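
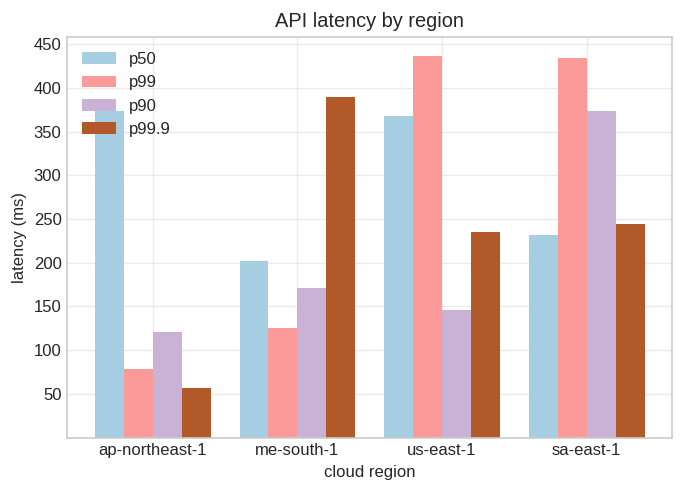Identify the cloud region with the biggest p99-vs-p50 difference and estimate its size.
ap-northeast-1, ≈ 250 ms

ap-northeast-1: p99 ≈ 100, p50 ≈ 350 → gap ≈ 250. Next-largest (sa-east-1) is only ≈ 200.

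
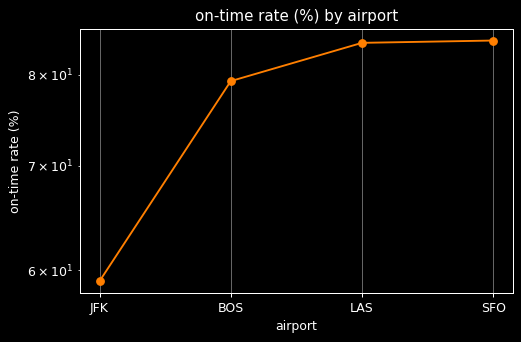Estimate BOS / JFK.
BOS ≈ 80, JFK ≈ 60; 80/60 ≈ 1.33.

≈ 1.33×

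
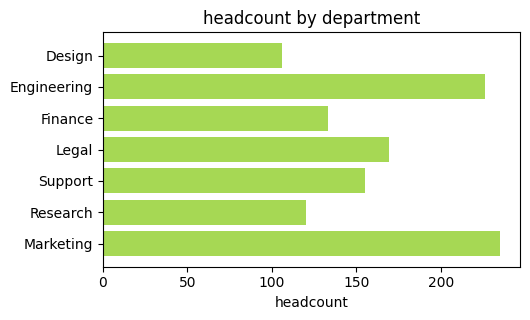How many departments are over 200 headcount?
2

Above 200: Engineering, Marketing.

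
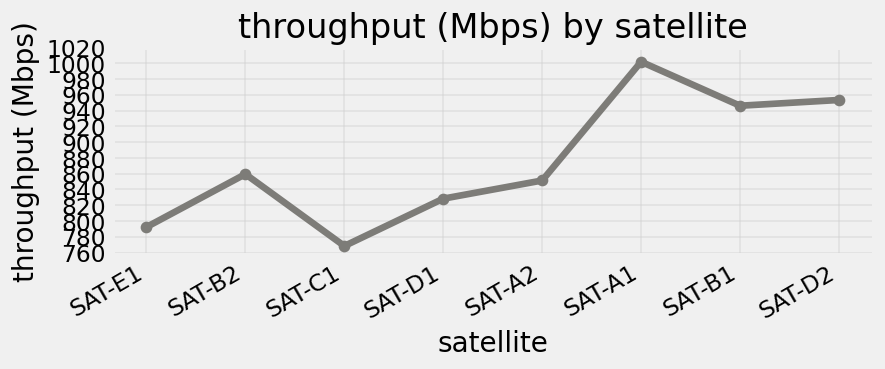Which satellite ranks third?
SAT-B1

Top 4: SAT-A1 ≈ 1000, SAT-D2 ≈ 960, SAT-B1 ≈ 940, SAT-B2 ≈ 860.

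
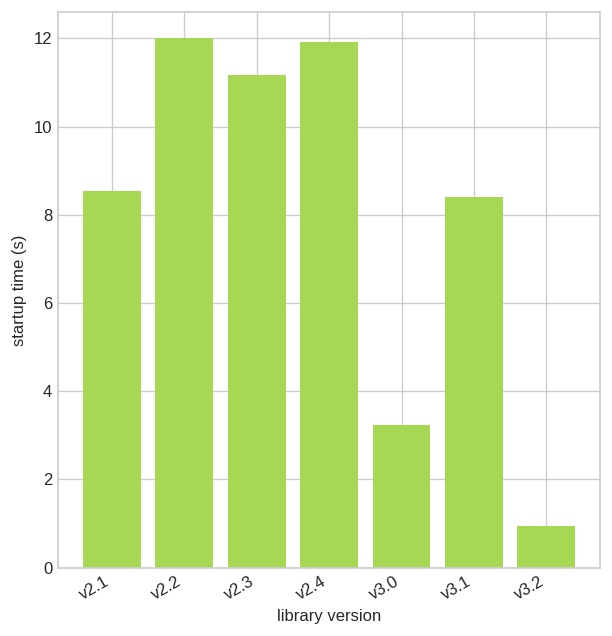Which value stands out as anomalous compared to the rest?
v3.2

v3.2 ≈ 1; the rest sit between ≈ 3 and ≈ 12.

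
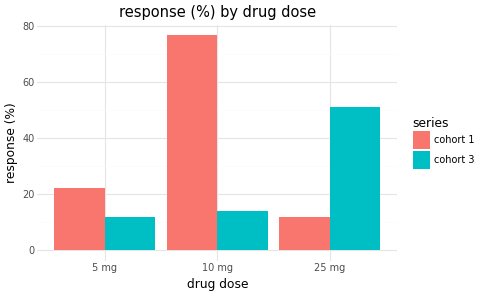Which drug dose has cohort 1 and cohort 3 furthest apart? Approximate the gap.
10 mg, ≈ 70 %

10 mg: cohort 1 ≈ 80, cohort 3 ≈ 10 → gap ≈ 70. Next-largest (25 mg) is only ≈ 40.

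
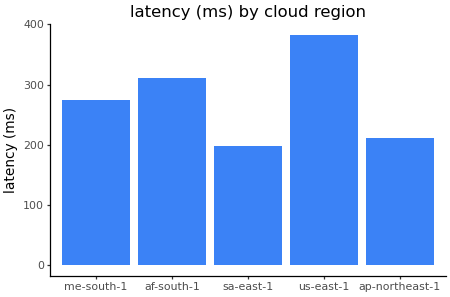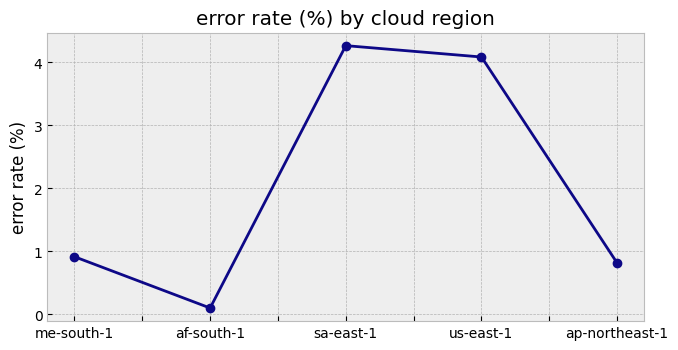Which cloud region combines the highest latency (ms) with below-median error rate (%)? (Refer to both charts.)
af-south-1

Chart 2 median error rate (%) ≈ 1; below-median cloud regions: af-south-1, ap-northeast-1. Among those, af-south-1 has the highest latency (ms) (≈ 300).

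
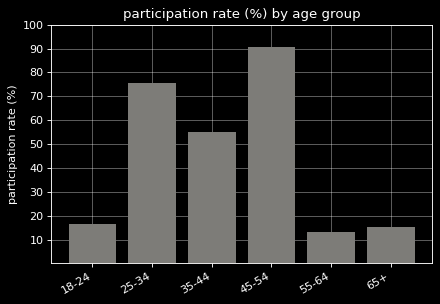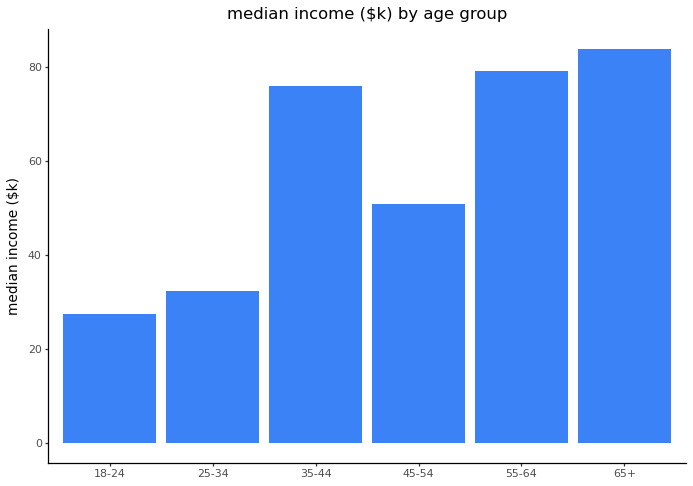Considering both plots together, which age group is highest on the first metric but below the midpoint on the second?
Chart 2 median median income ($k) ≈ 60; below-median age groups: 18-24, 25-34, 45-54. Among those, 45-54 has the highest participation rate (%) (≈ 90).

45-54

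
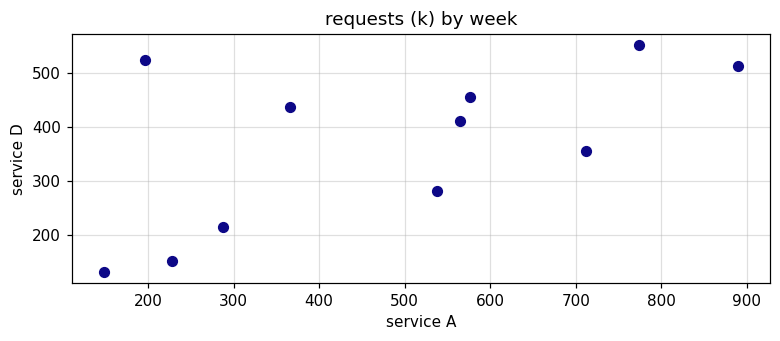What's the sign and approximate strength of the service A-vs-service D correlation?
positive, moderate

Points are positively correlated; moderate (|r| ≈ 0.6).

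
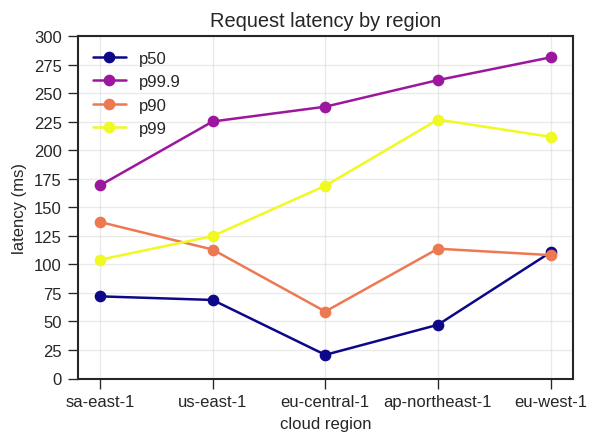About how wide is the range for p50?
Max eu-west-1 ≈ 100, min eu-central-1 ≈ 25; range ≈ 75.

≈ 75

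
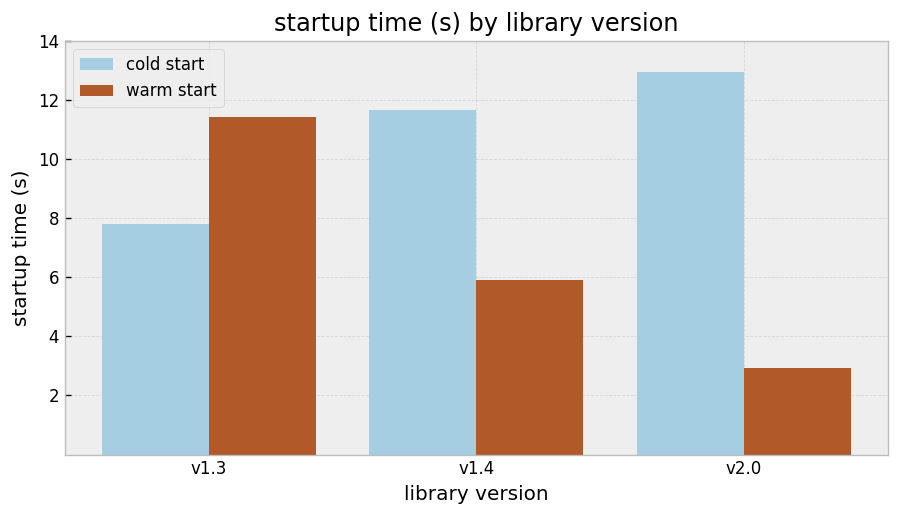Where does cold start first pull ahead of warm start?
v1.4

v1.3: cold start ≈ 8 vs warm start ≈ 12 (not yet); v1.4: cold start ≈ 12 vs warm start ≈ 6 (first crossover).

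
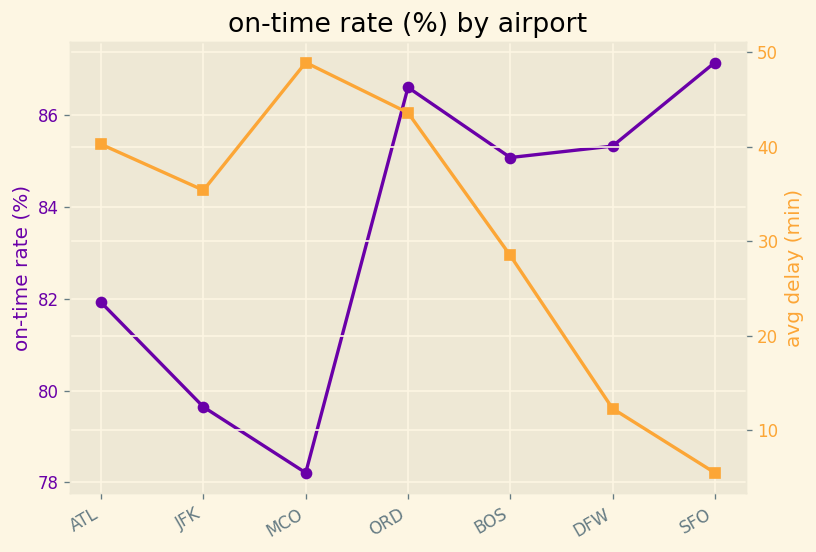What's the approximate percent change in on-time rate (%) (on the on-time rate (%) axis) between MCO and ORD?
≈ +11.5%

MCO ≈ 78, ORD ≈ 87; (87 − 78) / 78 ≈ +11.5%.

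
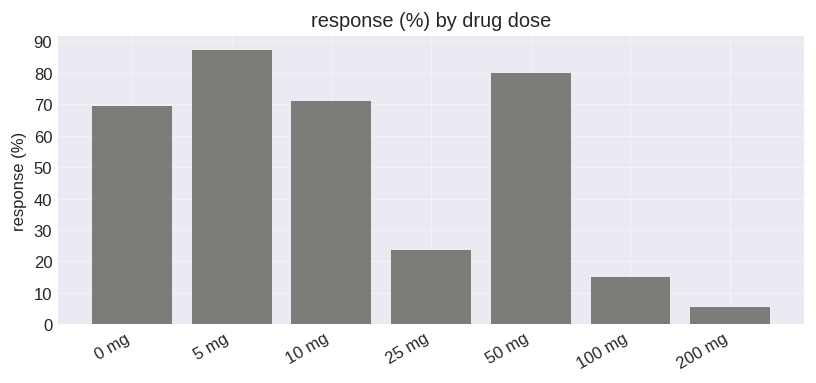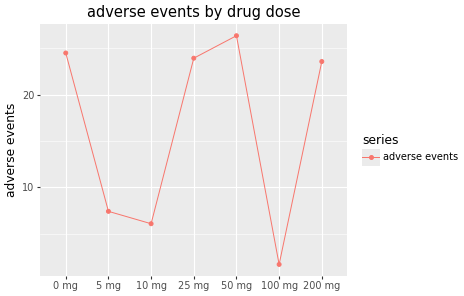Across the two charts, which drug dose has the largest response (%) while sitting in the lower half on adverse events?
Chart 2 median adverse events ≈ 25; below-median drug doses: 5 mg, 10 mg, 100 mg. Among those, 5 mg has the highest response (%) (≈ 90).

5 mg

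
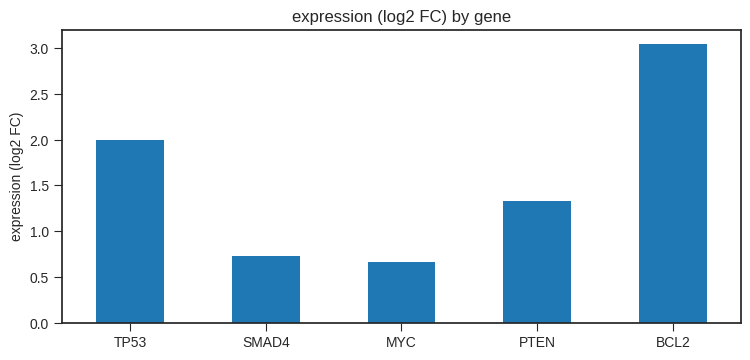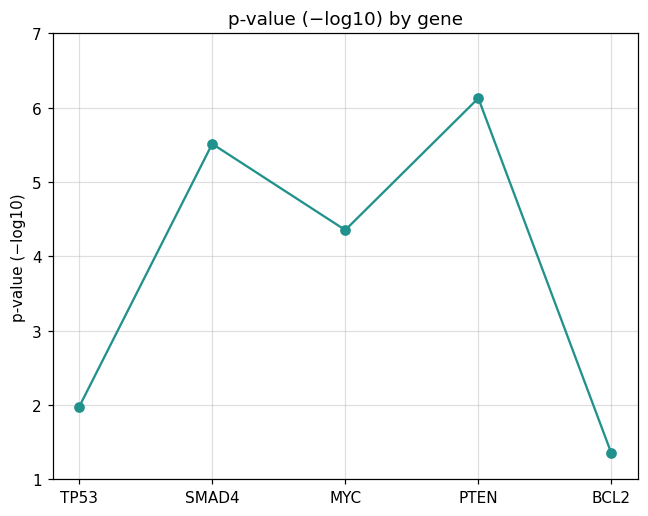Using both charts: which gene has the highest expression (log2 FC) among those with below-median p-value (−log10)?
Chart 2 median p-value (−log10) ≈ 4; below-median genes: TP53, BCL2. Among those, BCL2 has the highest expression (log2 FC) (≈ 3).

BCL2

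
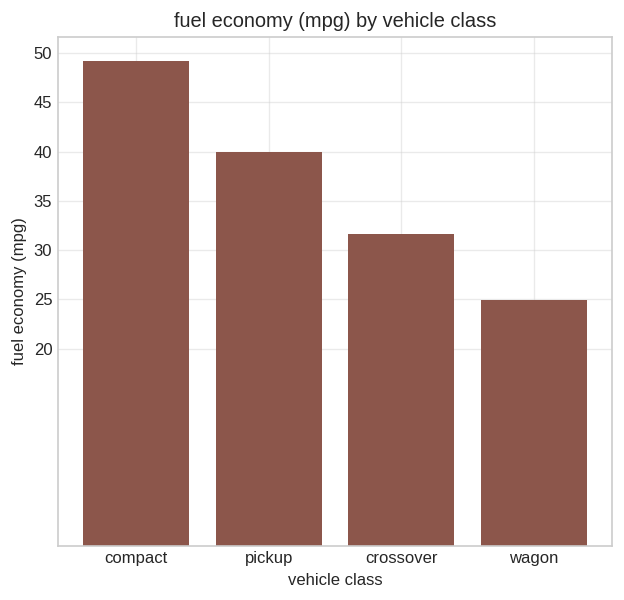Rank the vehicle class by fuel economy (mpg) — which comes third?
Top 4: compact ≈ 50, pickup ≈ 40, crossover ≈ 30, wagon ≈ 25.

crossover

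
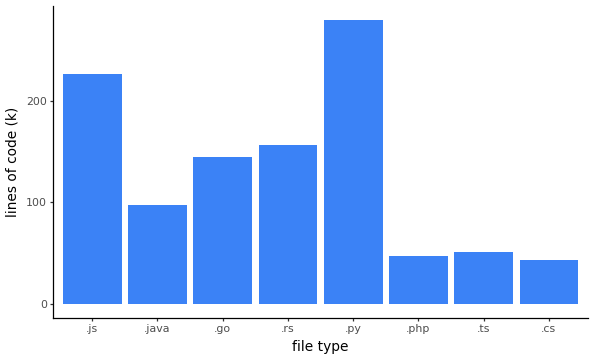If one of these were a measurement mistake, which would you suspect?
.py ≈ 275; the rest sit between ≈ 50 and ≈ 225.

.py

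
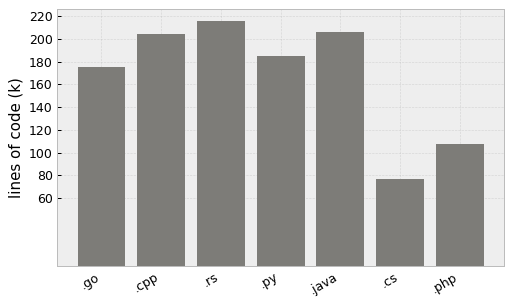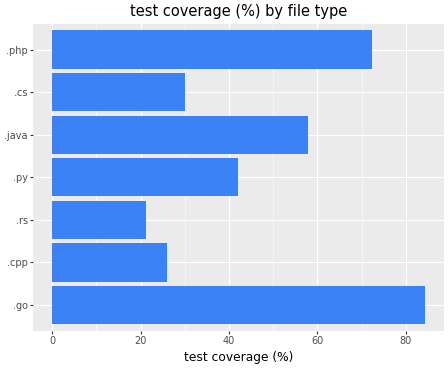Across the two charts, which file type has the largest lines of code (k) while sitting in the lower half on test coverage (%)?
.rs

Chart 2 median test coverage (%) ≈ 40; below-median file types: .cpp, .rs, .cs. Among those, .rs has the highest lines of code (k) (≈ 220).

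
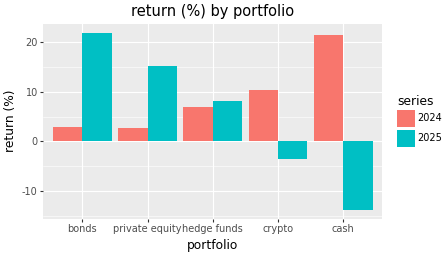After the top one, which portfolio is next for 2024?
crypto

Top 3 for 2024: cash ≈ 20, crypto ≈ 10, hedge funds ≈ 5.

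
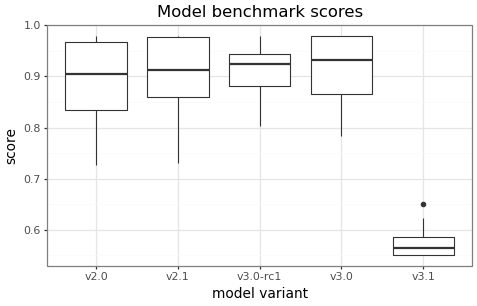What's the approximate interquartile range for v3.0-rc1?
≈ 0.05

Q3 ≈ 0.95, Q1 ≈ 0.90; IQR ≈ 0.05.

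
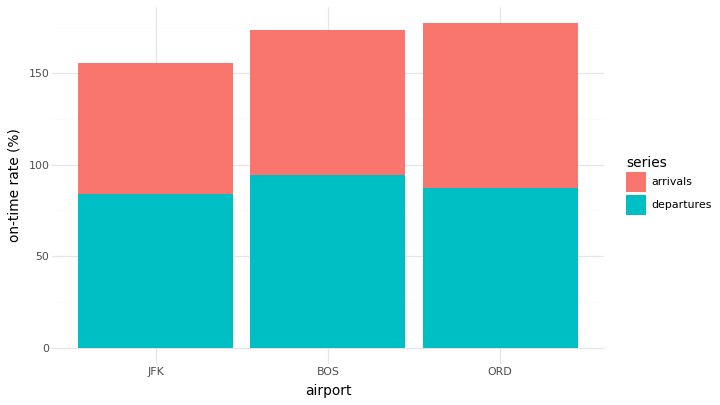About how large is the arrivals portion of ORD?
≈ 100

arrivals top ≈ 180, bottom ≈ 80; segment ≈ 100.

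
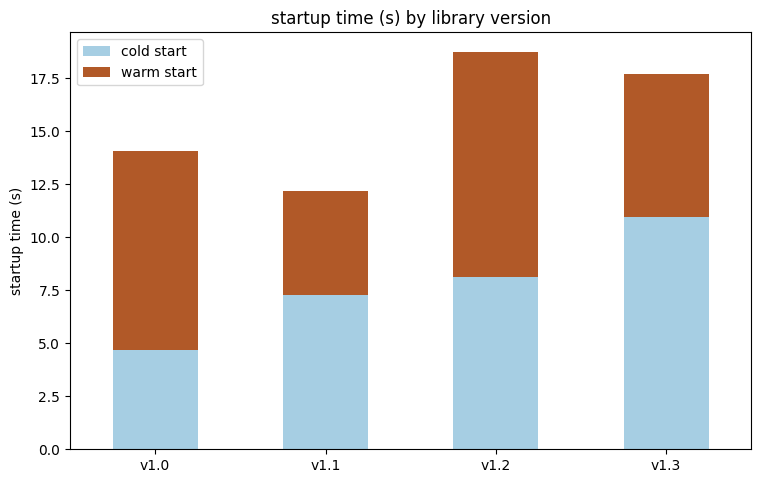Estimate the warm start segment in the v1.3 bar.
warm start top ≈ 18, bottom ≈ 10; segment ≈ 8.

≈ 8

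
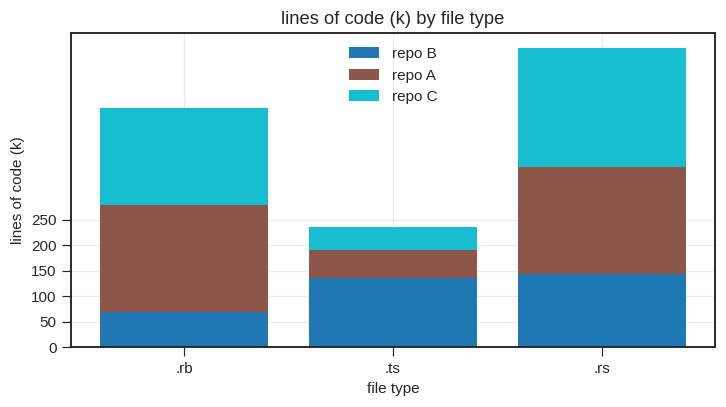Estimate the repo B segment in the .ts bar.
≈ 150

repo B top ≈ 150, bottom ≈ 0; segment ≈ 150.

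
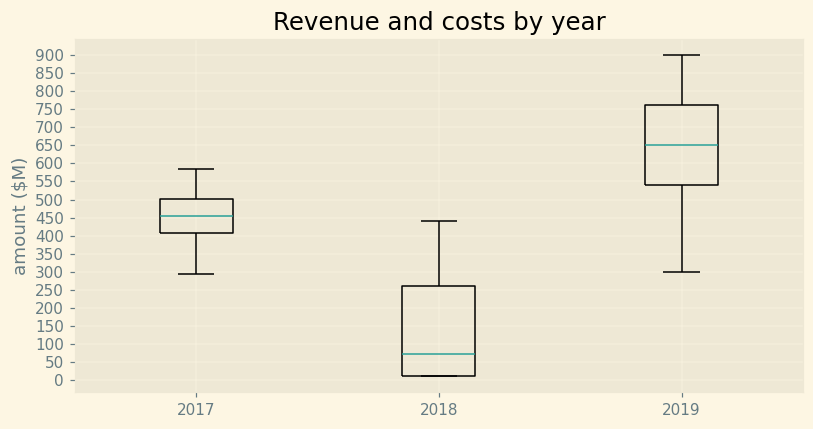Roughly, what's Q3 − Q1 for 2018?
Q3 ≈ 250, Q1 ≈ 0; IQR ≈ 250.

≈ 250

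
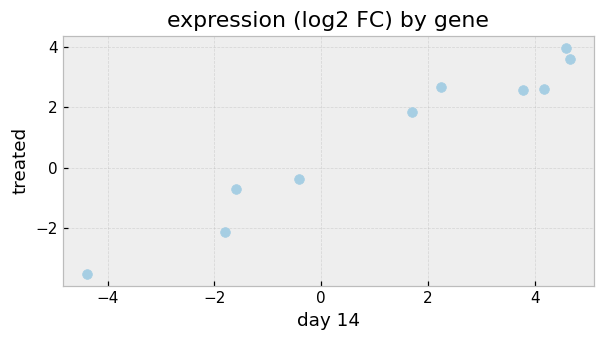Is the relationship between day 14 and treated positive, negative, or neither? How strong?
Points are positively correlated; strong (|r| ≈ 1.0).

positive, strong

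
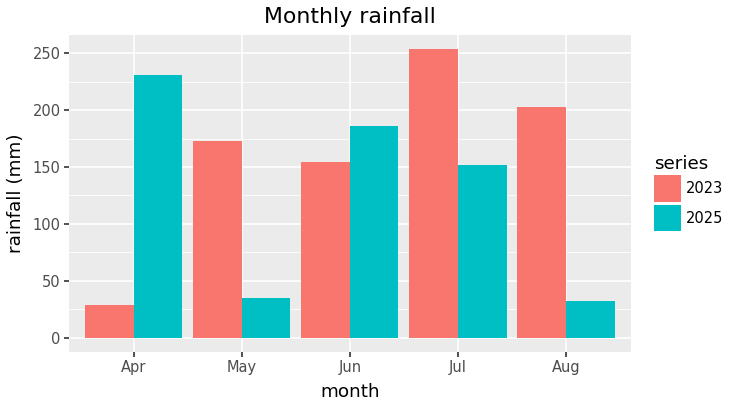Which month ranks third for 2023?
May

Top 4 for 2023: Jul ≈ 250, Aug ≈ 200, May ≈ 175, Jun ≈ 150.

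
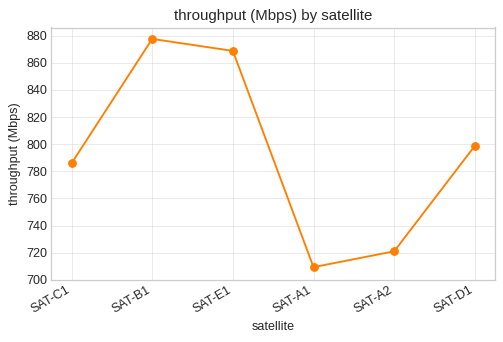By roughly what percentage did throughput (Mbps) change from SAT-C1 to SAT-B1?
SAT-C1 ≈ 780, SAT-B1 ≈ 880; (880 − 780) / 780 ≈ +12.8%.

≈ +12.8%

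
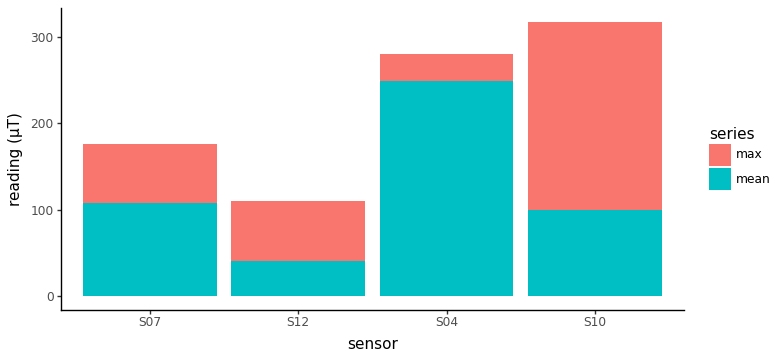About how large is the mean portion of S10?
mean top ≈ 100, bottom ≈ 0; segment ≈ 100.

≈ 100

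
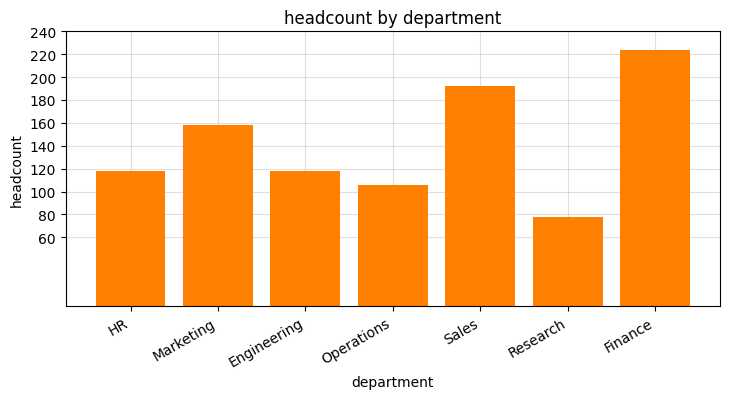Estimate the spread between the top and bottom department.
≈ 140

Max Finance ≈ 220, min Research ≈ 80; range ≈ 140.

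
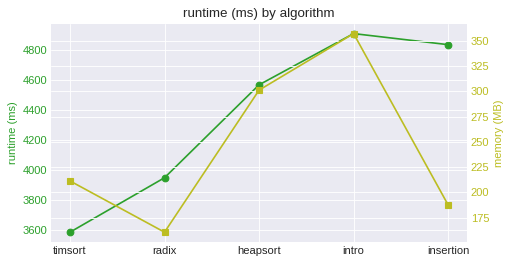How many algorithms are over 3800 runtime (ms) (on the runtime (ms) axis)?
4

Above 3800: radix, heapsort, intro, insertion.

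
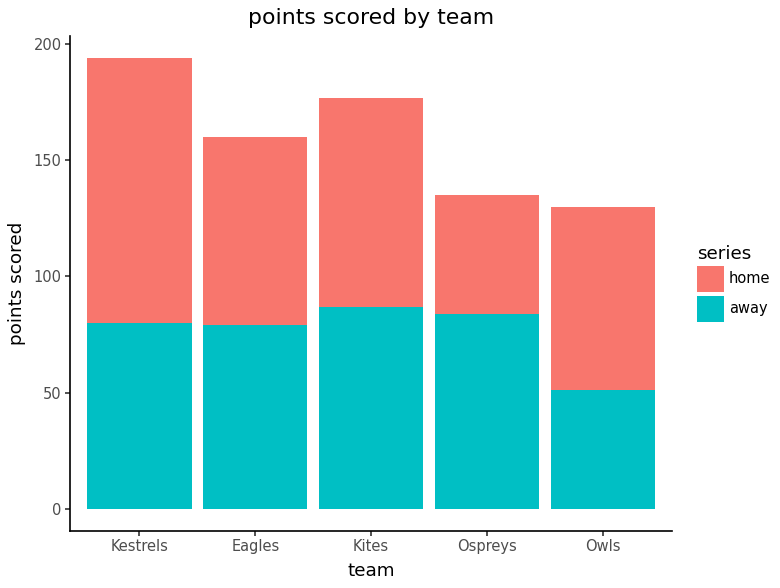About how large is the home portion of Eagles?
≈ 80

home top ≈ 160, bottom ≈ 80; segment ≈ 80.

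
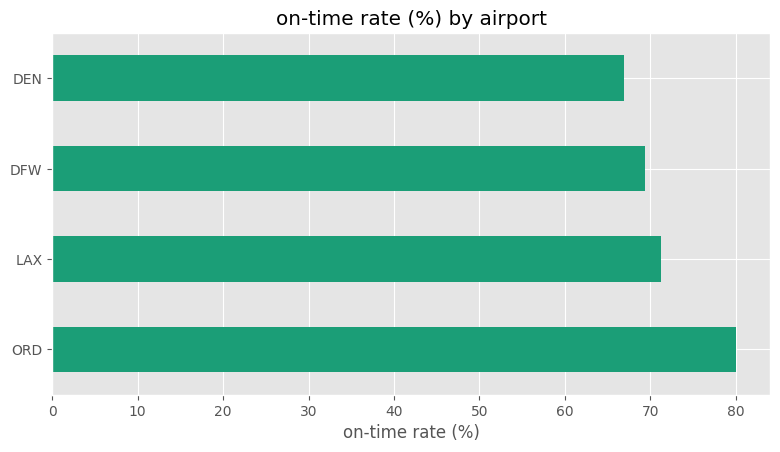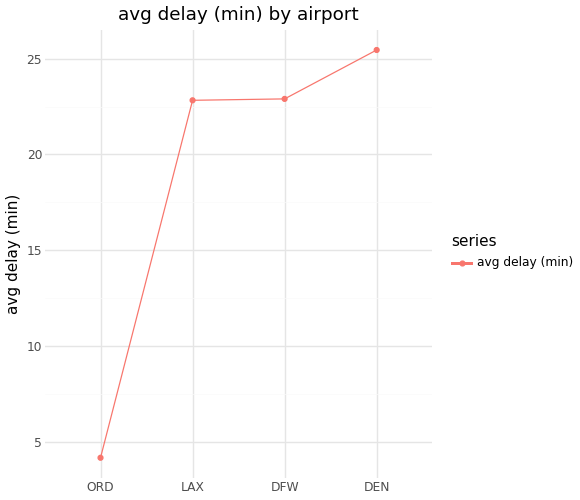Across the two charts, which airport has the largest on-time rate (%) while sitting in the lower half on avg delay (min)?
ORD

Chart 2 median avg delay (min) ≈ 25; below-median airports: ORD, LAX. Among those, ORD has the highest on-time rate (%) (≈ 80).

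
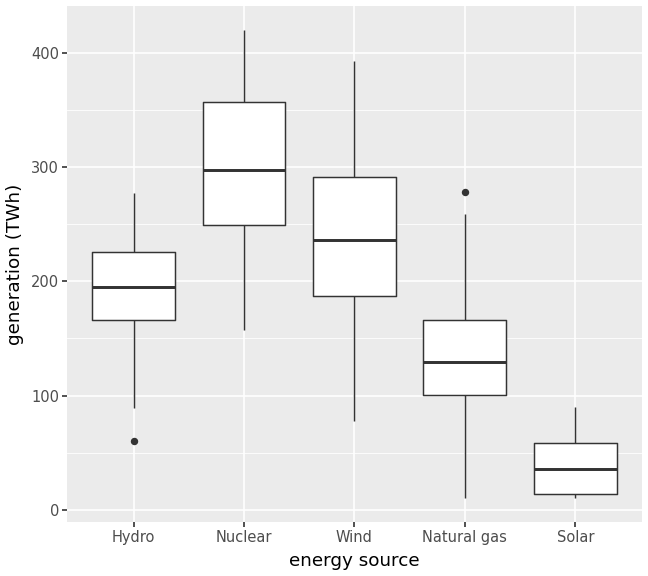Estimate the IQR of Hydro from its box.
Q3 ≈ 225, Q1 ≈ 175; IQR ≈ 50.

≈ 50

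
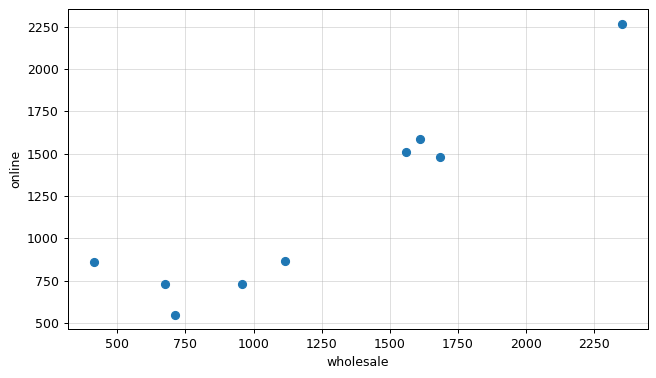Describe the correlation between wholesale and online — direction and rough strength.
Points are positively correlated; strong (|r| ≈ 0.9).

positive, strong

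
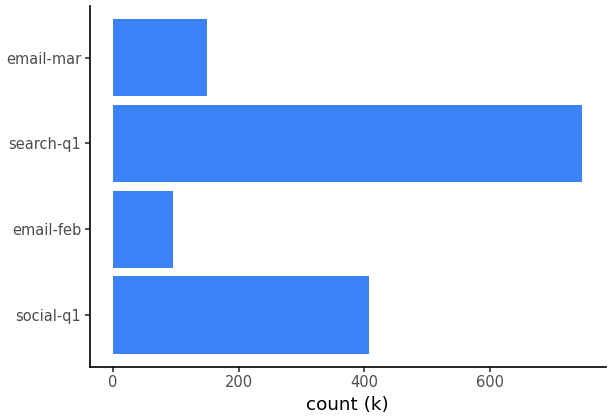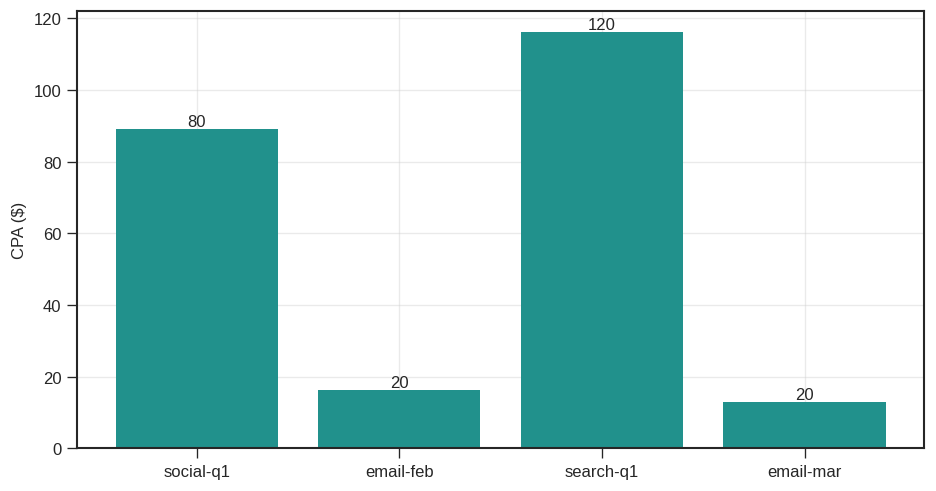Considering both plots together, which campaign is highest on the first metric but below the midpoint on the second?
Chart 2 median CPA ($) ≈ 60; below-median campaigns: email-feb, email-mar. Among those, email-mar has the highest count (k) (≈ 200).

email-mar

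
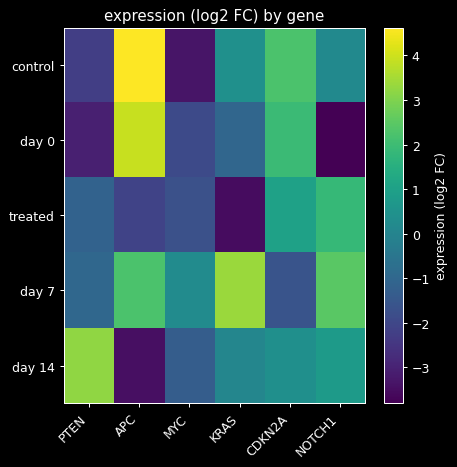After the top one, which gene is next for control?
CDKN2A

Top 3 for control: APC ≈ 5, CDKN2A ≈ 2, KRAS ≈ 0.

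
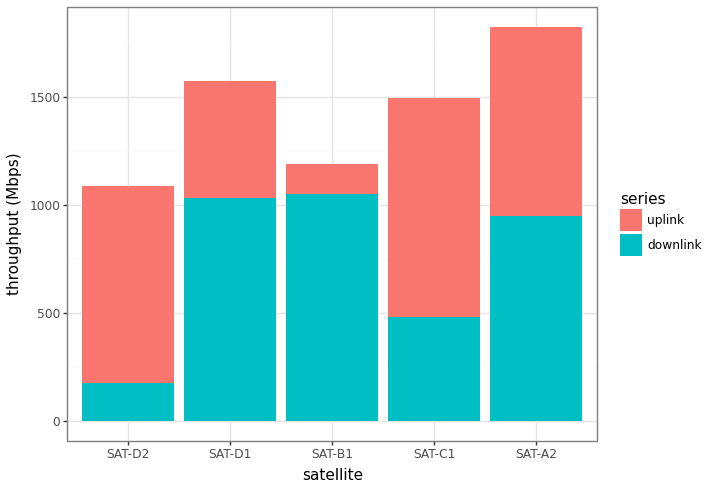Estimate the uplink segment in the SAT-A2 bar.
uplink top ≈ 1800, bottom ≈ 1000; segment ≈ 800.

≈ 800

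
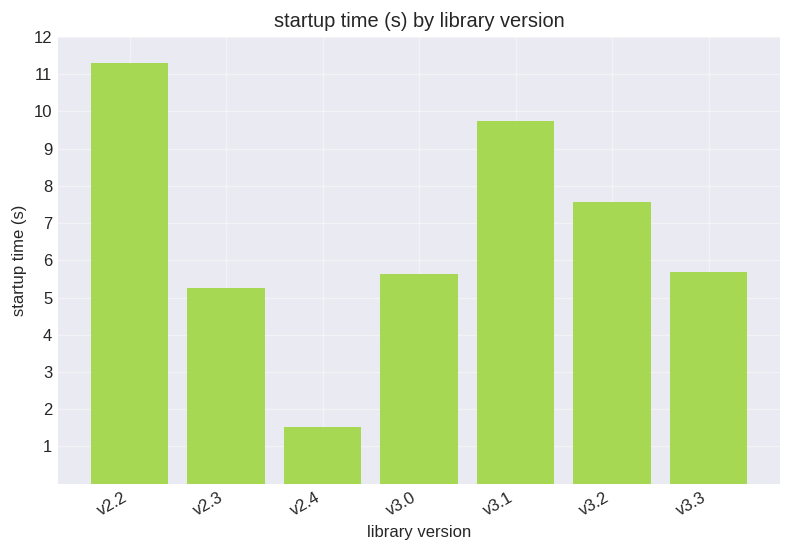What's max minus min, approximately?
≈ 9

Max v2.2 ≈ 11, min v2.4 ≈ 2; range ≈ 9.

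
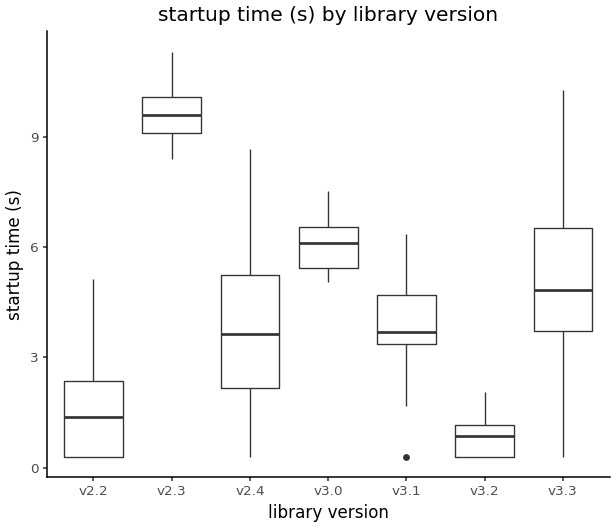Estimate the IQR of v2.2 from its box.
Q3 ≈ 2, Q1 ≈ 0; IQR ≈ 2.

≈ 2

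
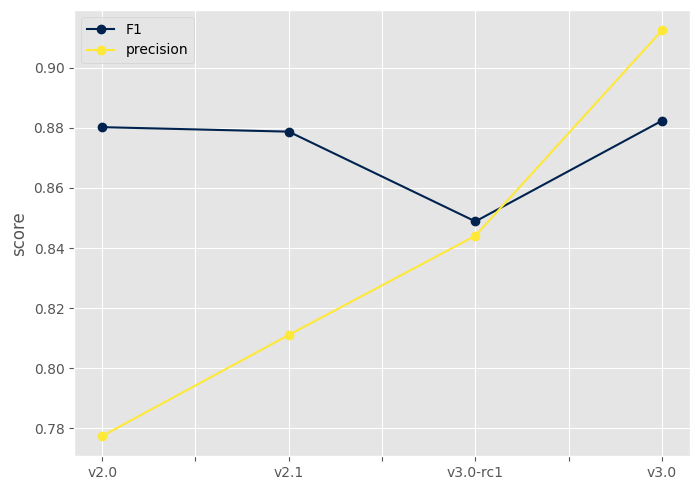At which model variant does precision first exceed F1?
v3.0

v3.0-rc1: precision ≈ 0.84 vs F1 ≈ 0.84 (not yet); v3.0: precision ≈ 0.92 vs F1 ≈ 0.88 (first crossover).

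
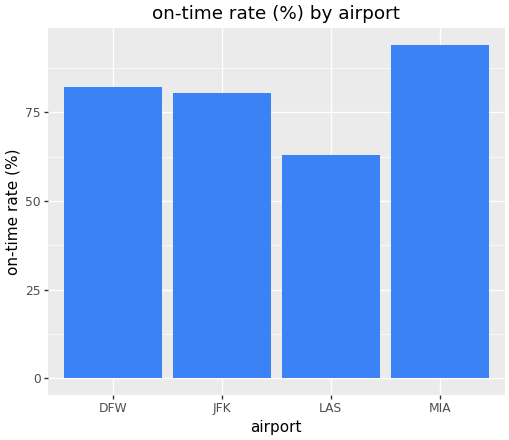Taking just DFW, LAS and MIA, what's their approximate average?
≈ 77

(80 + 60 + 90) / 3 ≈ 77.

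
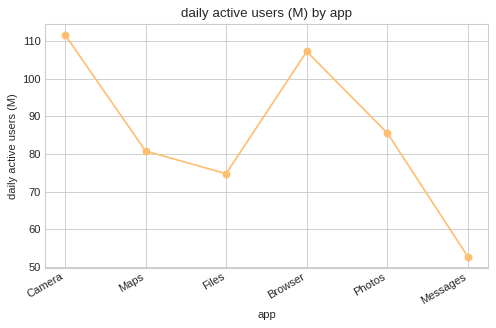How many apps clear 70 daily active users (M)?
Above 70: Camera, Maps, Files, Browser, Photos.

5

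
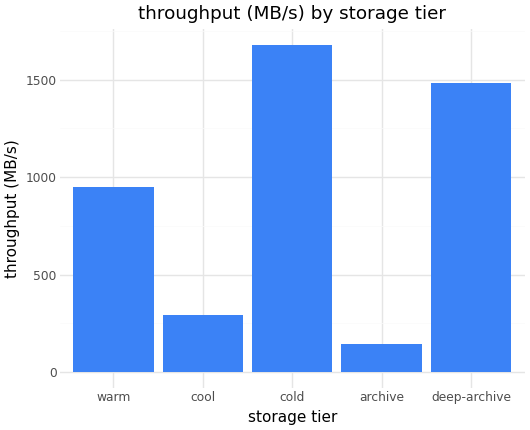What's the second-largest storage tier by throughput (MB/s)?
deep-archive

Top 3: cold ≈ 1600, deep-archive ≈ 1400, warm ≈ 1000.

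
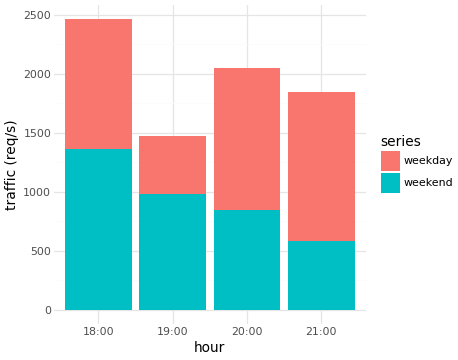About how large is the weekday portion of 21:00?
≈ 1500

weekday top ≈ 2000, bottom ≈ 500; segment ≈ 1500.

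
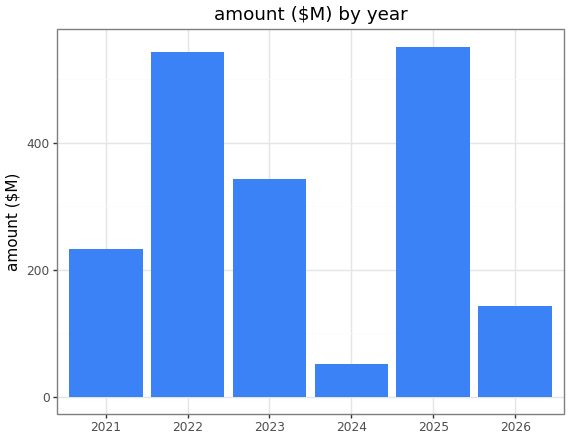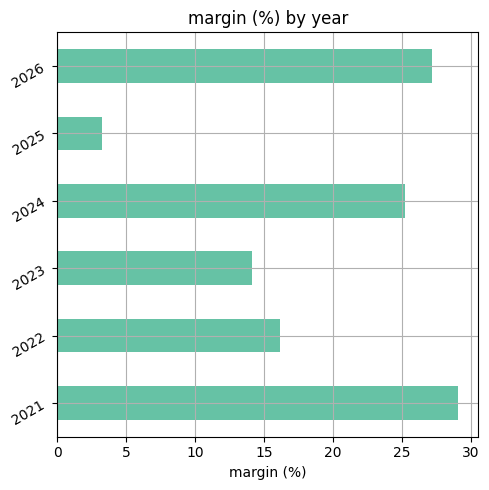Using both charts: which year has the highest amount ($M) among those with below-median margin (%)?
2025

Chart 2 median margin (%) ≈ 20; below-median years: 2022, 2023, 2025. Among those, 2025 has the highest amount ($M) (≈ 600).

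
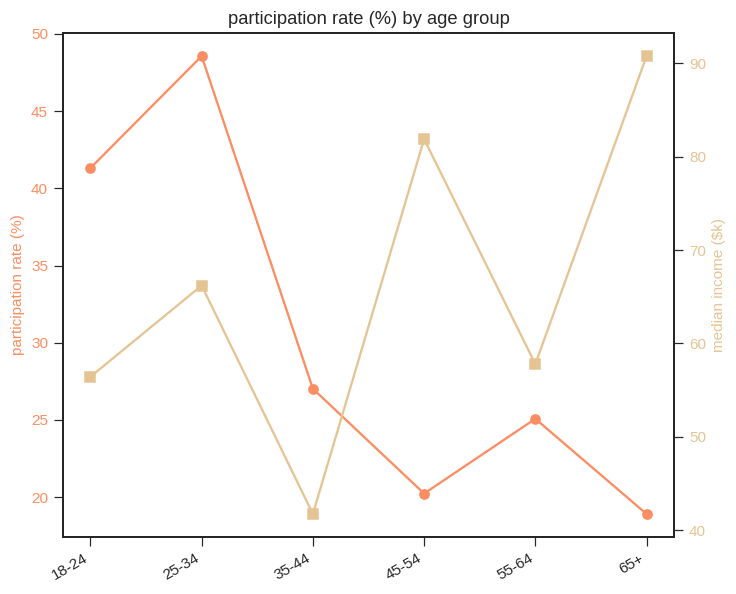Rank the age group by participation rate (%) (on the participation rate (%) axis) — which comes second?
Top 3 (on the participation rate (%) axis): 25-34 ≈ 50, 18-24 ≈ 40, 35-44 ≈ 25.

18-24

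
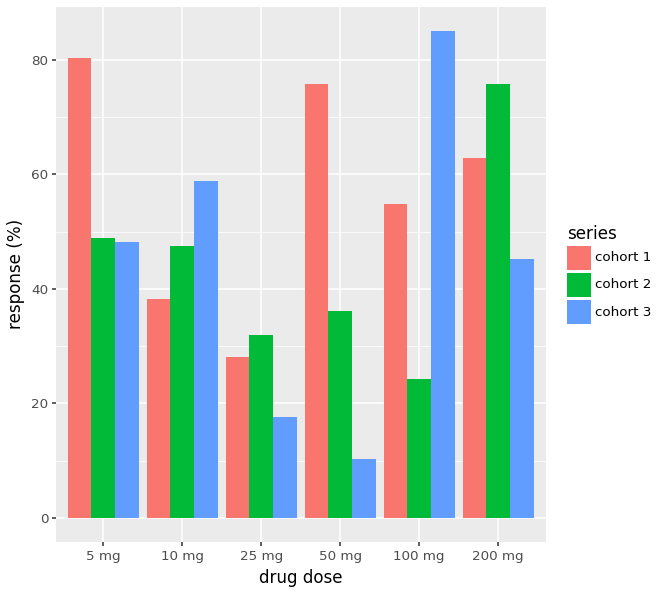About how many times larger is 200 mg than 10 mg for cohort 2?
≈ 1.6×

200 mg ≈ 80, 10 mg ≈ 50; 80/50 ≈ 1.6.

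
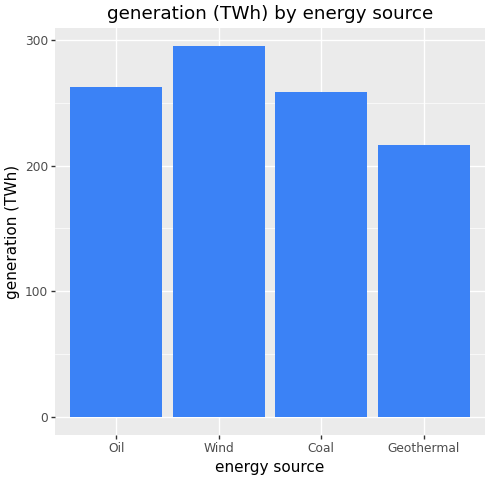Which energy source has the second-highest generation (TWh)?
Oil

Top 3: Wind ≈ 300, Oil ≈ 275, Coal ≈ 250.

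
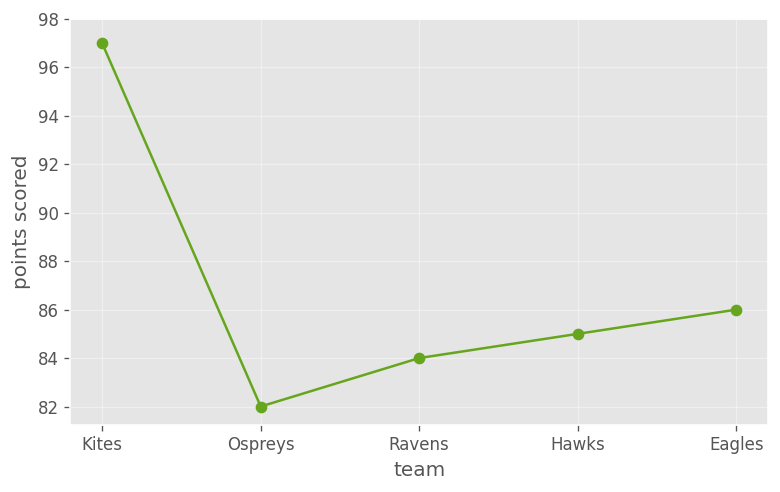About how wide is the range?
Max Kites ≈ 96, min Ospreys ≈ 82; range ≈ 14.

≈ 14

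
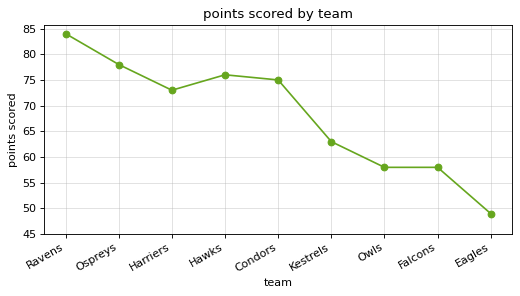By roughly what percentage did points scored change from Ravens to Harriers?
≈ -11.8%

Ravens ≈ 85, Harriers ≈ 75; (75 − 85) / 85 ≈ -11.8%.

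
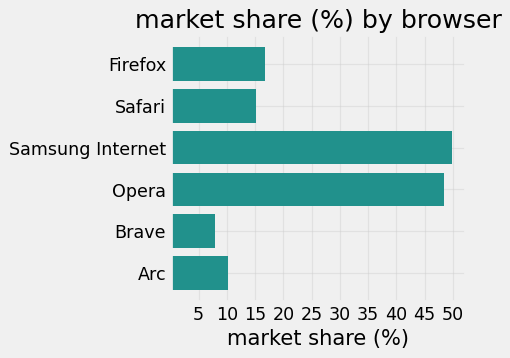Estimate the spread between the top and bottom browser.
Max Samsung Internet ≈ 50, min Brave ≈ 10; range ≈ 40.

≈ 40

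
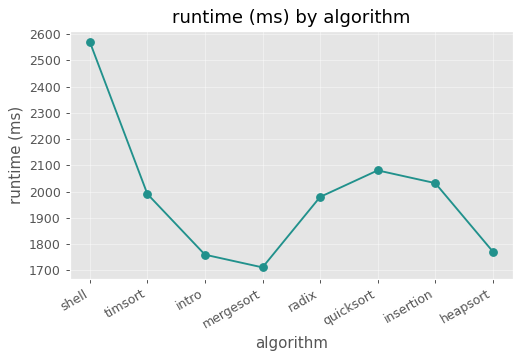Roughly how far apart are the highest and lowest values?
Max shell ≈ 2600, min mergesort ≈ 1700; range ≈ 900.

≈ 900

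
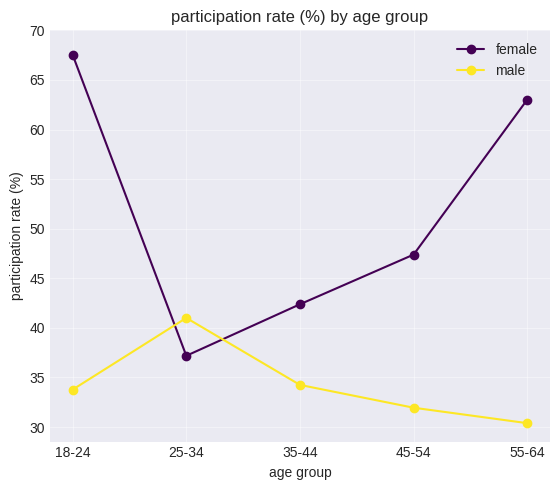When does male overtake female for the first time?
18-24: male ≈ 35 vs female ≈ 70 (not yet); 25-34: male ≈ 40 vs female ≈ 35 (first crossover).

25-34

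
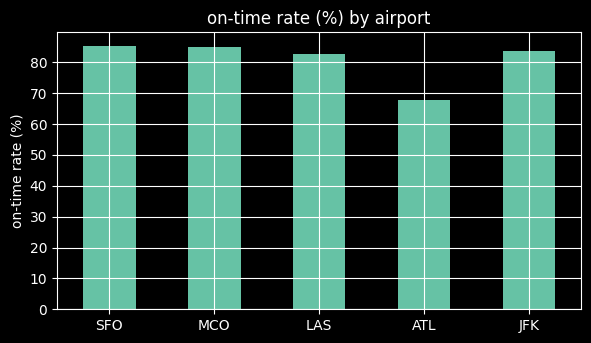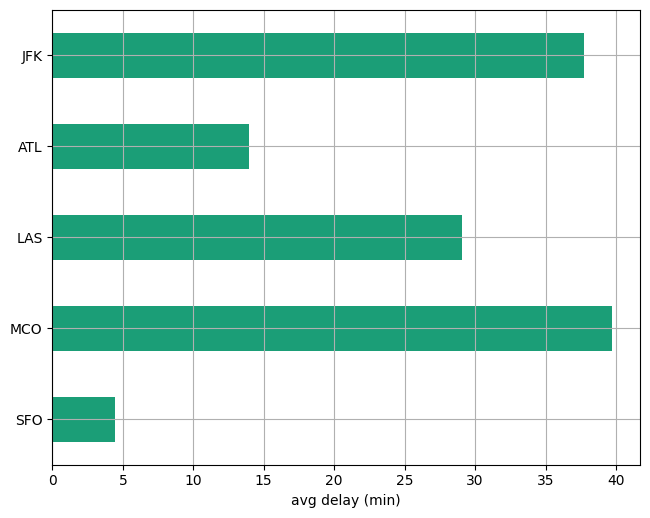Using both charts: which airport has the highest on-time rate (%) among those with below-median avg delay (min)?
SFO

Chart 2 median avg delay (min) ≈ 30; below-median airports: SFO, ATL. Among those, SFO has the highest on-time rate (%) (≈ 90).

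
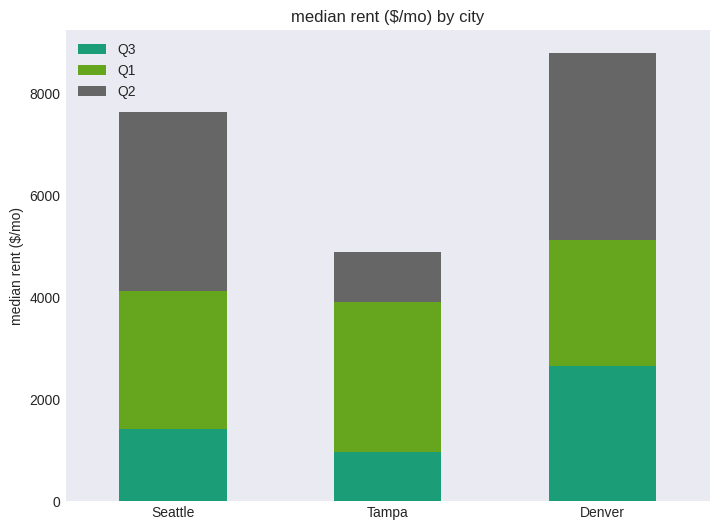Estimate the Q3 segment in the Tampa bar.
Q3 top ≈ 1000, bottom ≈ 0; segment ≈ 1000.

≈ 1000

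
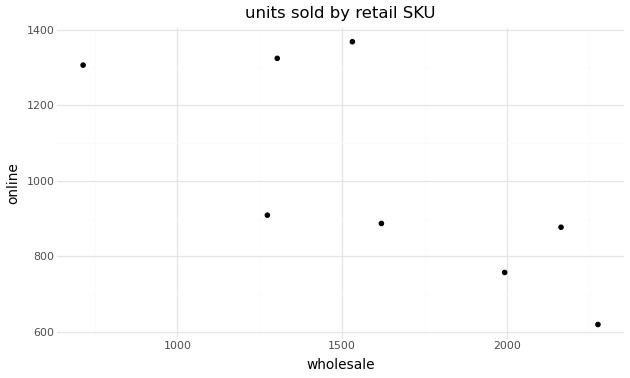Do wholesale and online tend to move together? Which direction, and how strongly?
negative, strong

Points are negatively correlated; strong (|r| ≈ 0.8).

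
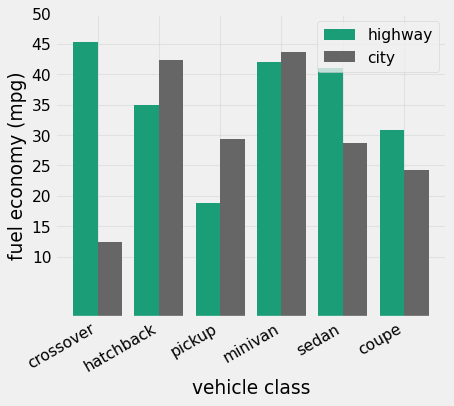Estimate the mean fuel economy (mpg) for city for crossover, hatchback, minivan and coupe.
(10 + 40 + 45 + 25) / 4 ≈ 30.

≈ 30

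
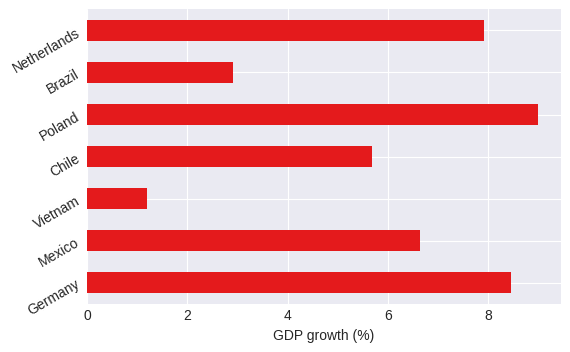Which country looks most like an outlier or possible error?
Vietnam

Vietnam ≈ 1; the rest sit between ≈ 3 and ≈ 9.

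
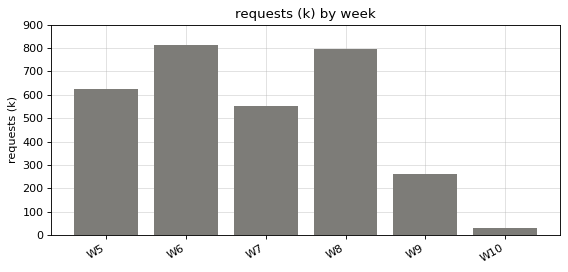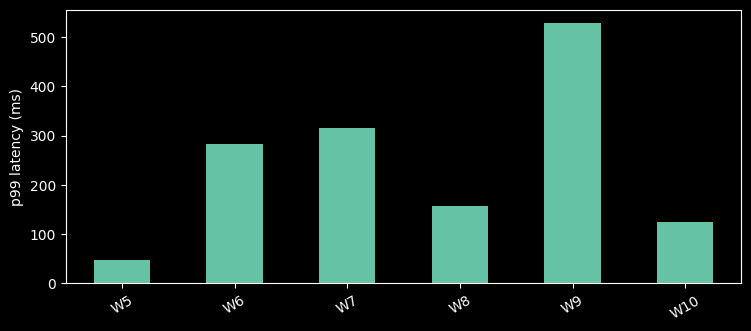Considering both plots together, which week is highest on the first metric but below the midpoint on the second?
Chart 2 median p99 latency (ms) ≈ 200; below-median weeks: W5, W8, W10. Among those, W8 has the highest requests (k) (≈ 800).

W8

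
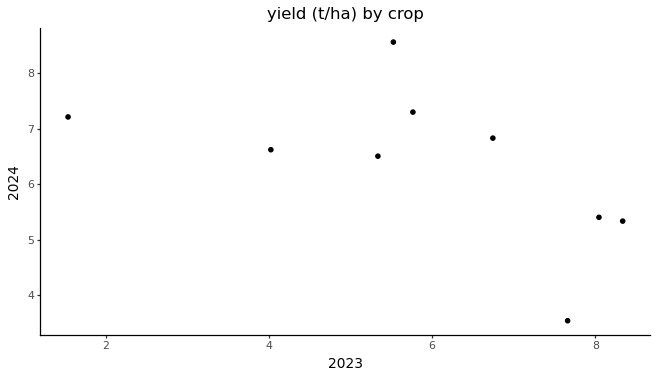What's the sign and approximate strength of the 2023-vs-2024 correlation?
Points are negatively correlated; moderate (|r| ≈ 0.6).

negative, moderate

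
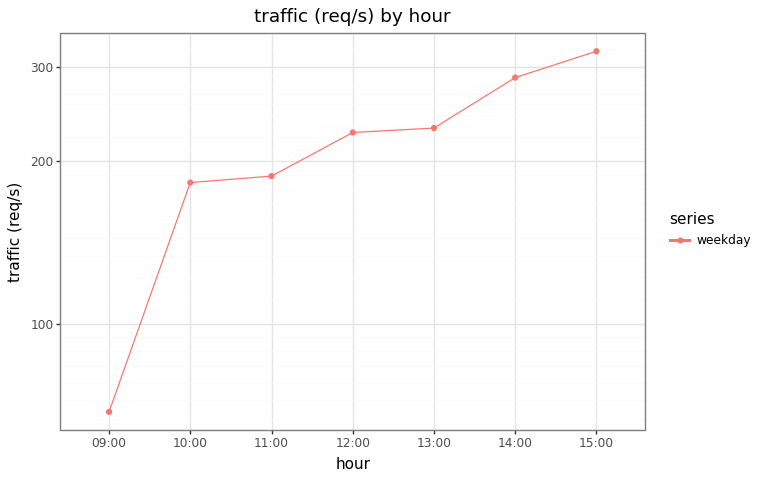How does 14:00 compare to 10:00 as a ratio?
14:00 ≈ 275, 10:00 ≈ 175; 275/175 ≈ 1.57.

≈ 1.57×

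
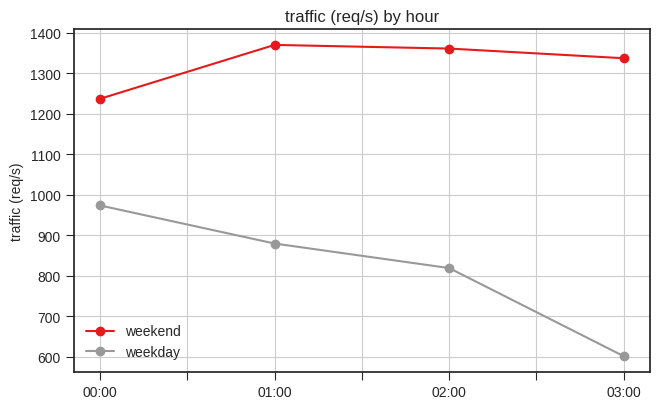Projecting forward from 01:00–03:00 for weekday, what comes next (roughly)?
≈ 450

Last three: 900, 800, 600 → slope ≈ -150/step → next ≈ 450.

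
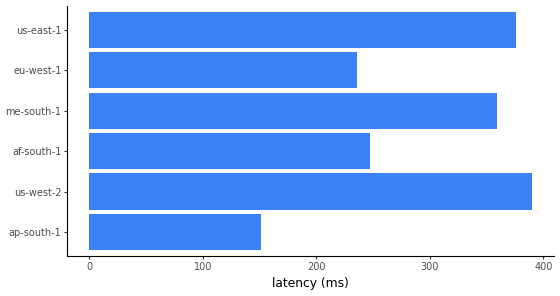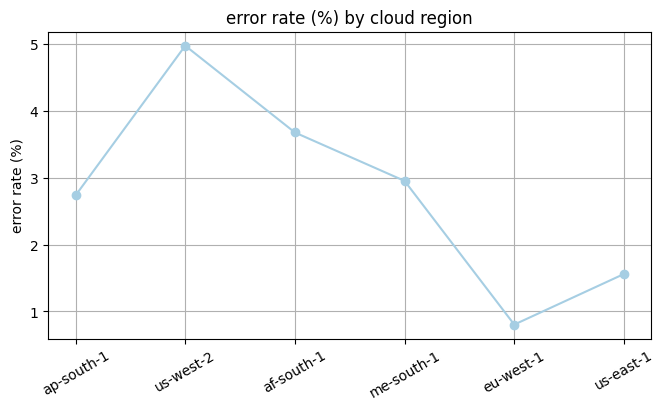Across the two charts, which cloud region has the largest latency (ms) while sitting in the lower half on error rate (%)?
us-east-1

Chart 2 median error rate (%) ≈ 3; below-median cloud regions: ap-south-1, eu-west-1, us-east-1. Among those, us-east-1 has the highest latency (ms) (≈ 400).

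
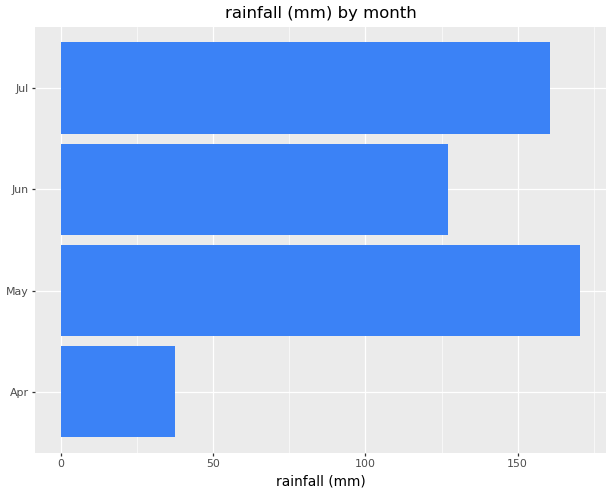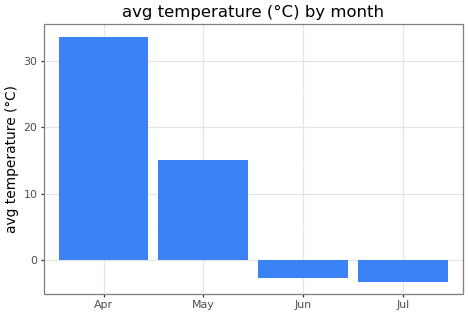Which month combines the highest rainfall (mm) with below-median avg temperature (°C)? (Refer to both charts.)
Jul

Chart 2 median avg temperature (°C) ≈ 5; below-median months: Jun, Jul. Among those, Jul has the highest rainfall (mm) (≈ 160).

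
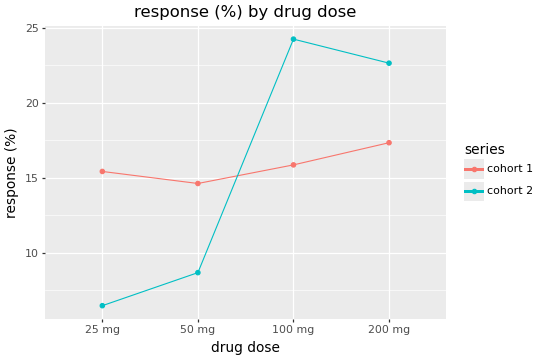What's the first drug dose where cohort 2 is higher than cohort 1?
100 mg

50 mg: cohort 2 ≈ 8 vs cohort 1 ≈ 14 (not yet); 100 mg: cohort 2 ≈ 24 vs cohort 1 ≈ 16 (first crossover).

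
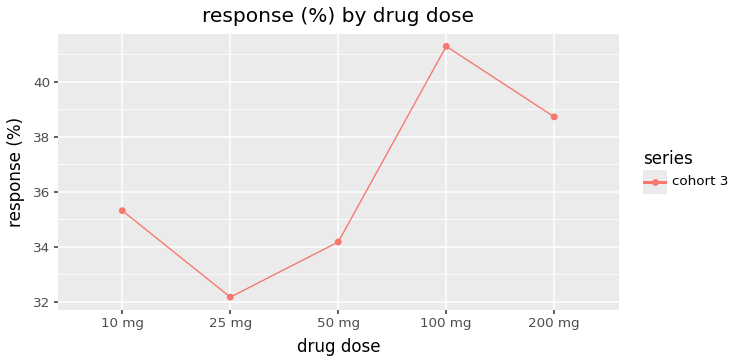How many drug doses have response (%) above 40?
1

Above 40: 100 mg.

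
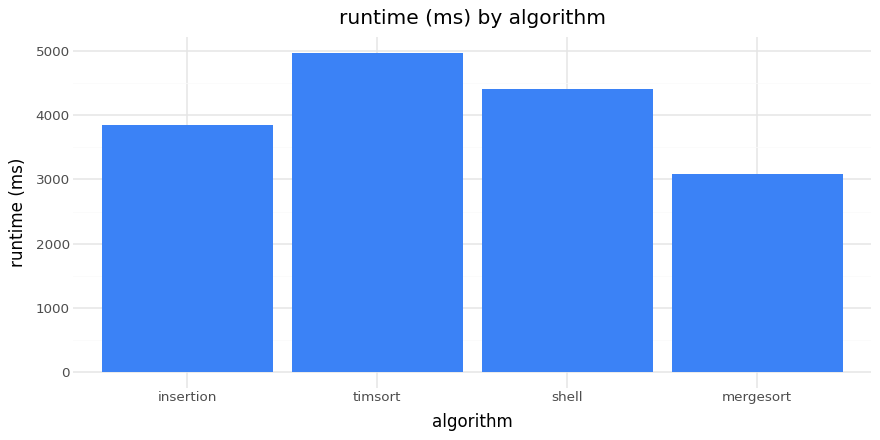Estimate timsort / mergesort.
timsort ≈ 5000, mergesort ≈ 3000; 5000/3000 ≈ 1.67.

≈ 1.67×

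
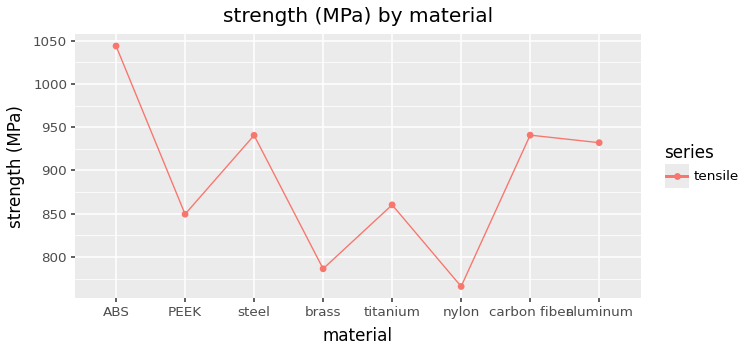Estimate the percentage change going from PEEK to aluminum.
≈ +8.8%

PEEK ≈ 850, aluminum ≈ 925; (925 − 850) / 850 ≈ +8.8%.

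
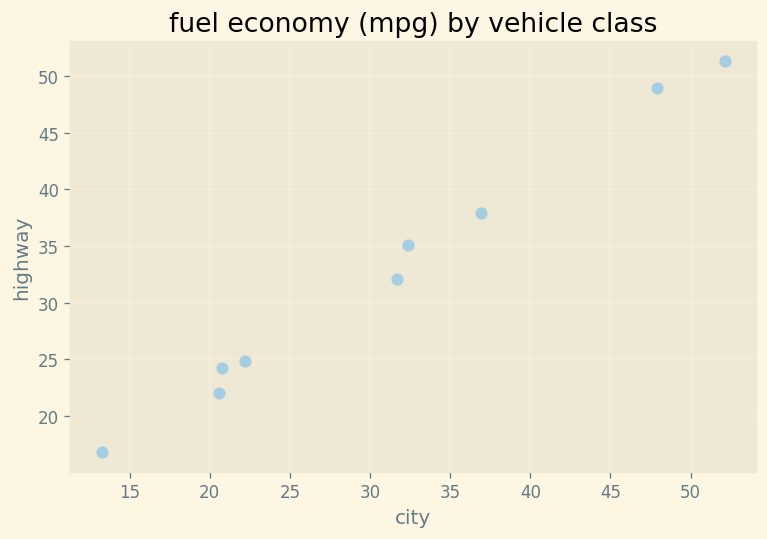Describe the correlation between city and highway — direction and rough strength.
positive, strong

Points are positively correlated; strong (|r| ≈ 1.0).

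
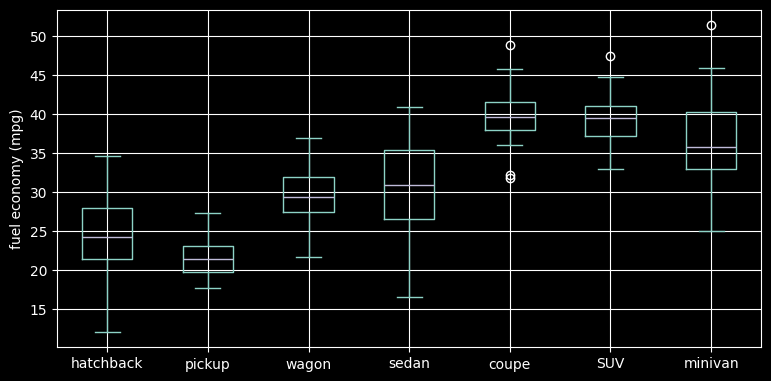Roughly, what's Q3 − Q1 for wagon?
≈ 4

Q3 ≈ 32, Q1 ≈ 28; IQR ≈ 4.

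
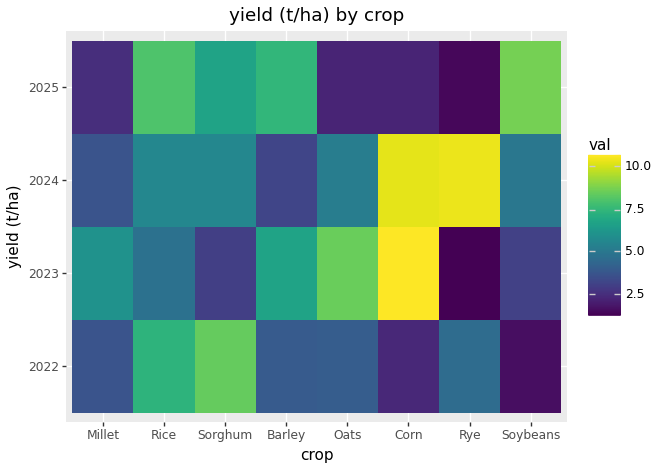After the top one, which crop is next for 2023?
Top 3 for 2023: Corn ≈ 11, Oats ≈ 9, Barley ≈ 7.

Oats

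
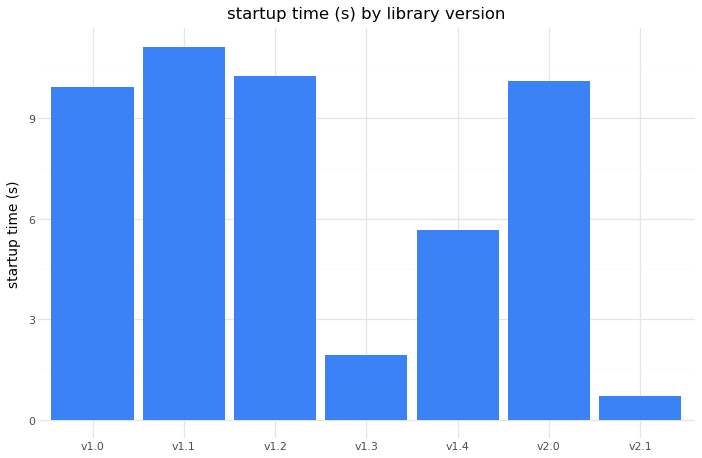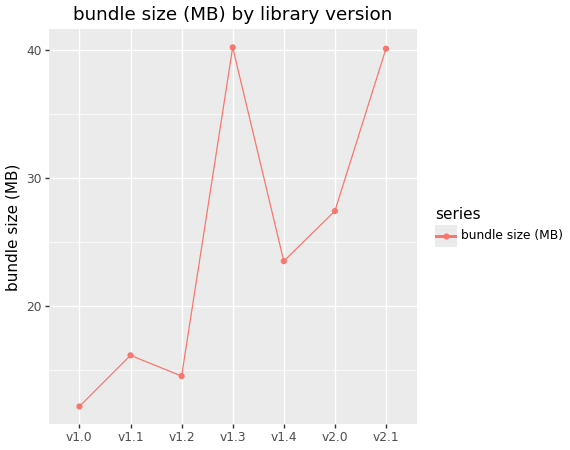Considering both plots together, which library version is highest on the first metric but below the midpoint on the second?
v1.1

Chart 2 median bundle size (MB) ≈ 25; below-median library versions: v1.0, v1.1, v1.2. Among those, v1.1 has the highest startup time (s) (≈ 12).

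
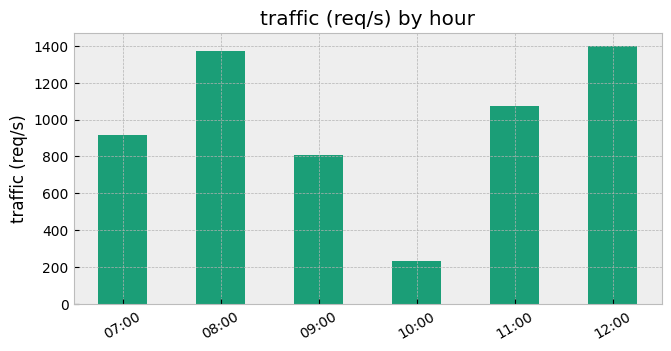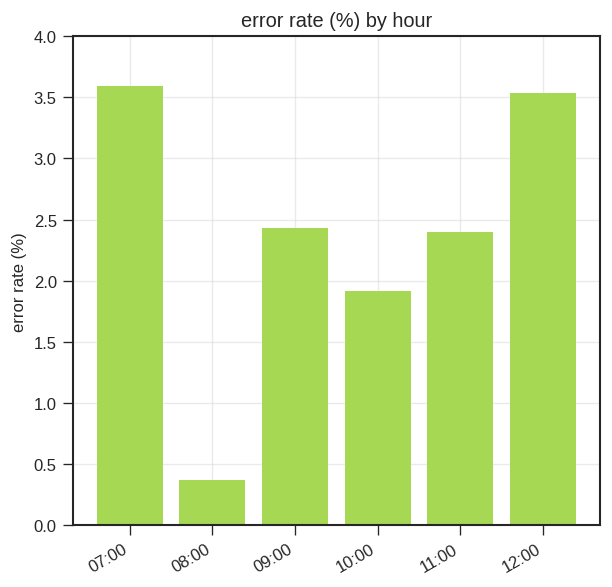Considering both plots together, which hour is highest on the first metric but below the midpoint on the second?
Chart 2 median error rate (%) ≈ 2.5; below-median hours: 08:00, 10:00, 11:00. Among those, 08:00 has the highest traffic (req/s) (≈ 1400).

08:00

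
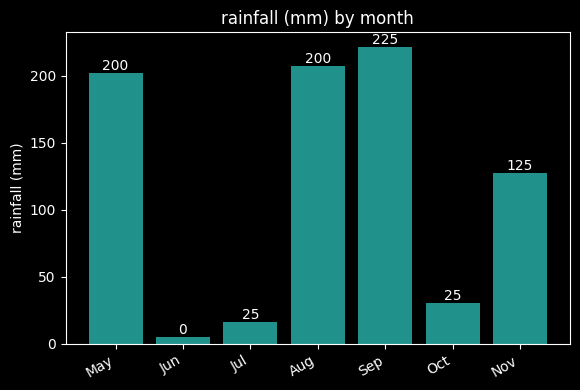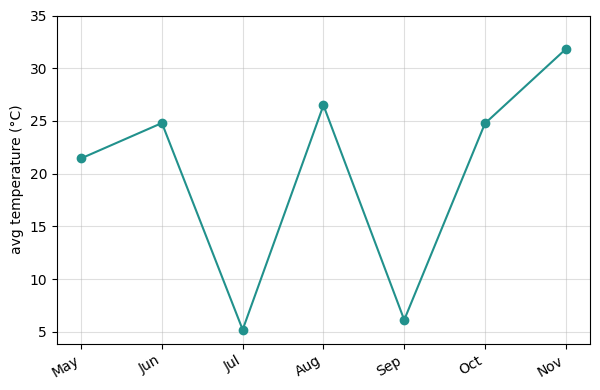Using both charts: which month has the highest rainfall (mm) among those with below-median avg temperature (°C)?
Chart 2 median avg temperature (°C) ≈ 25; below-median months: May, Jul, Sep. Among those, Sep has the highest rainfall (mm) (≈ 225).

Sep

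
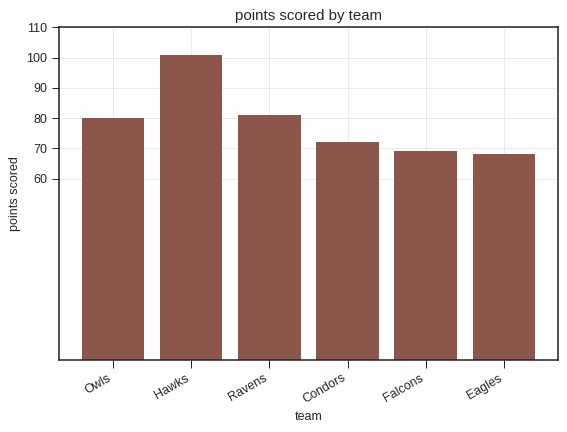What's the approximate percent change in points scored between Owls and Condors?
Owls ≈ 80, Condors ≈ 70; (70 − 80) / 80 ≈ -12.5%.

≈ -12.5%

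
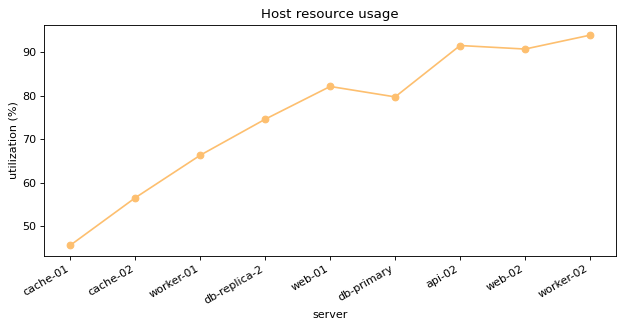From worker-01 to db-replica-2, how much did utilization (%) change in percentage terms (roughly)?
worker-01 ≈ 65, db-replica-2 ≈ 75; (75 − 65) / 65 ≈ +15.4%.

≈ +15.4%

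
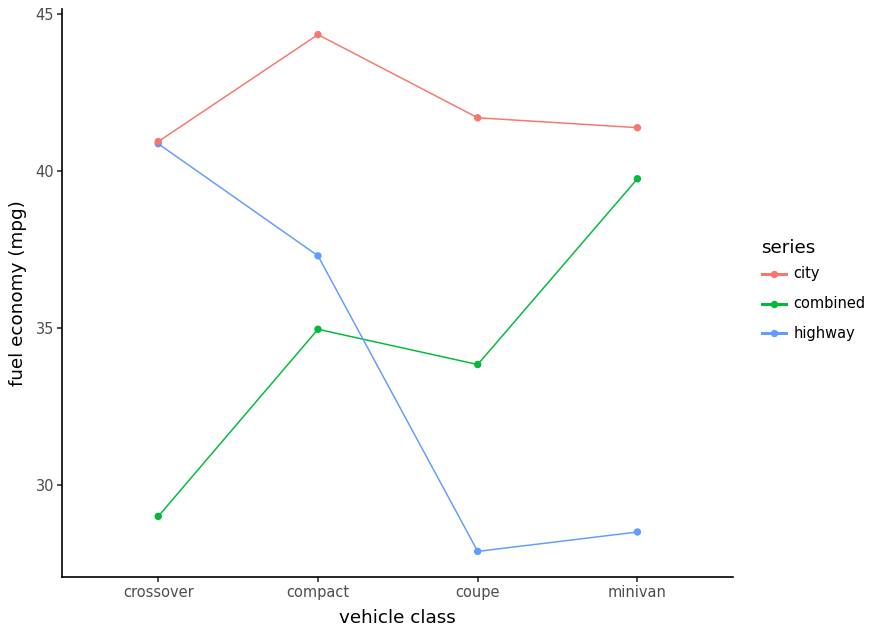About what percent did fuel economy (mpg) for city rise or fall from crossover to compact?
crossover ≈ 40, compact ≈ 44; (44 − 40) / 40 ≈ +10%.

≈ +10%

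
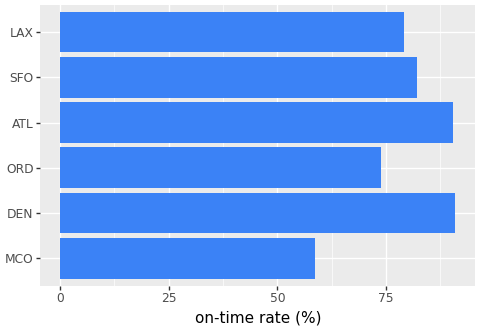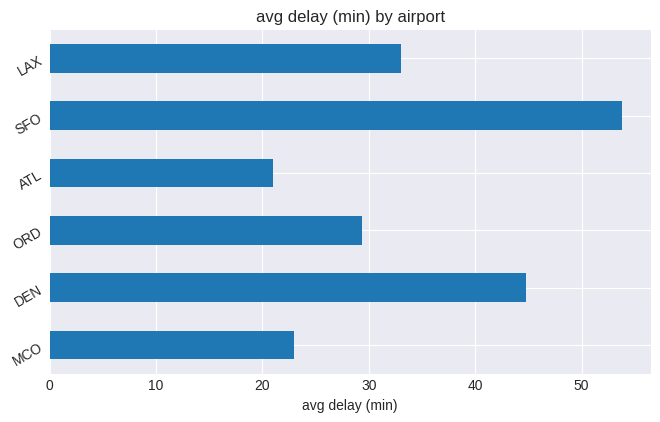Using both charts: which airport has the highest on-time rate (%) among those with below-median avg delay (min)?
Chart 2 median avg delay (min) ≈ 30; below-median airports: MCO, ORD, ATL. Among those, ATL has the highest on-time rate (%) (≈ 90).

ATL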